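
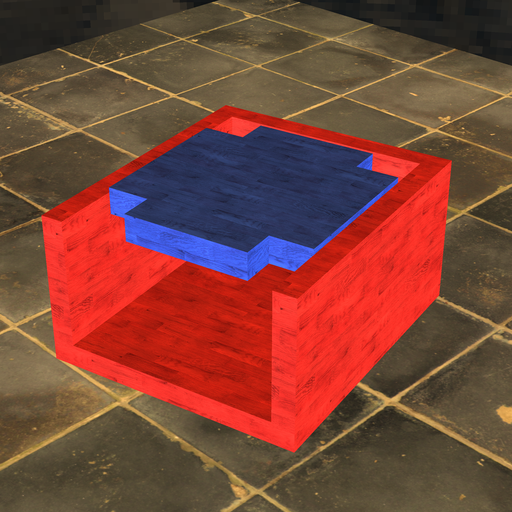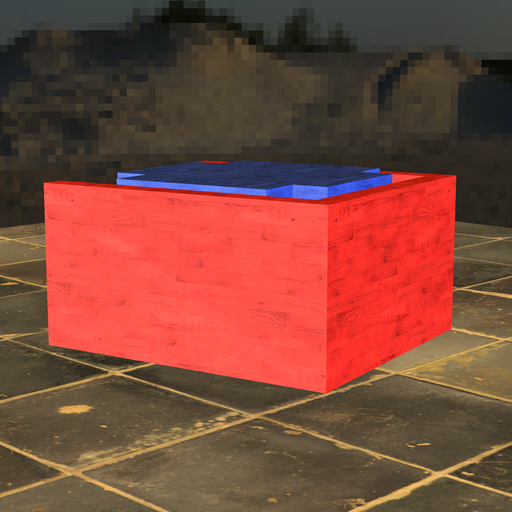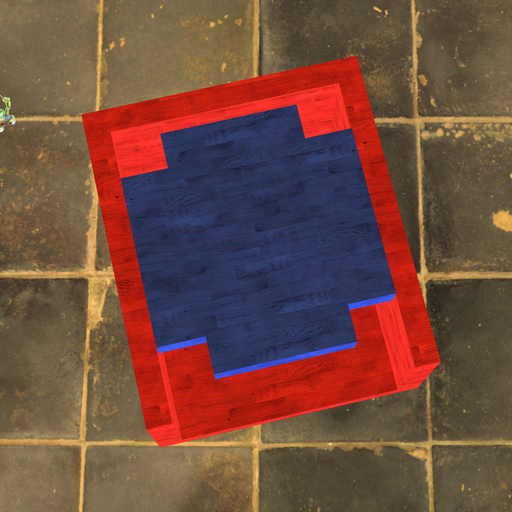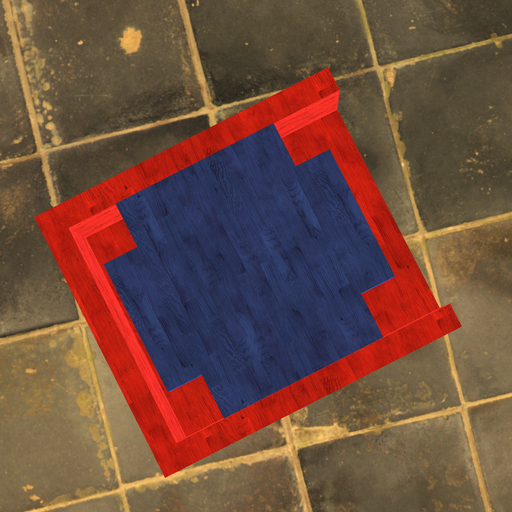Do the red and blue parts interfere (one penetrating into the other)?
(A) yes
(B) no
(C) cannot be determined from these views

(B) no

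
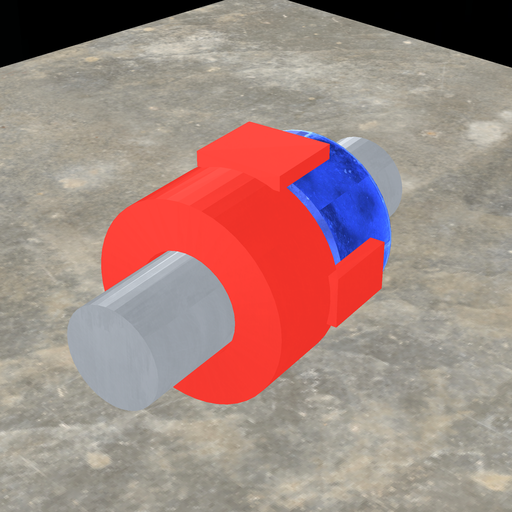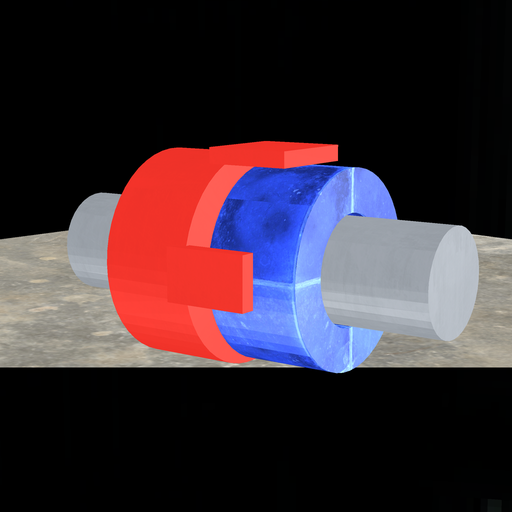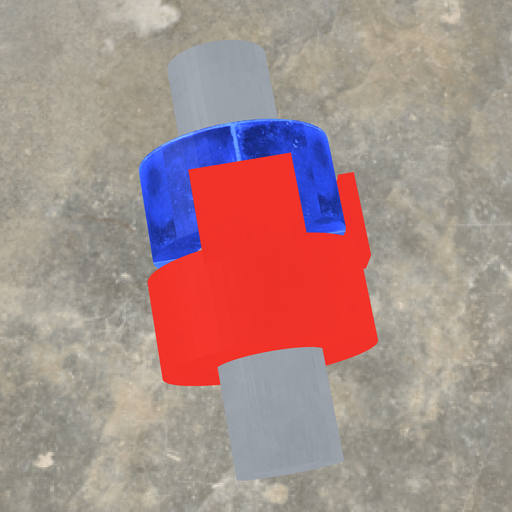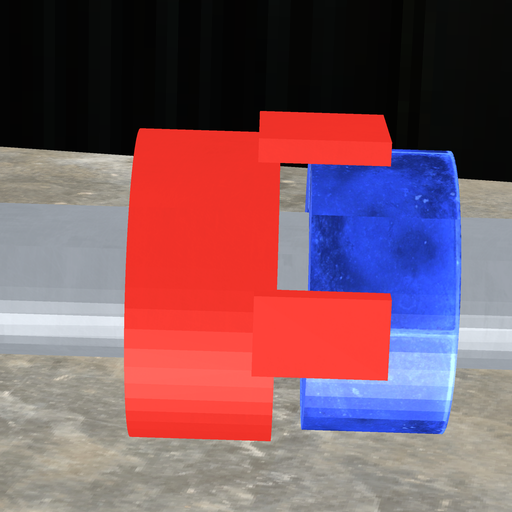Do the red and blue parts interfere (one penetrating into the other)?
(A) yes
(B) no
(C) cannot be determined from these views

(B) no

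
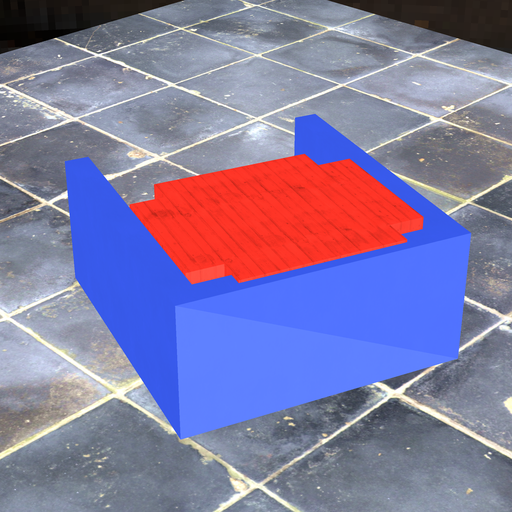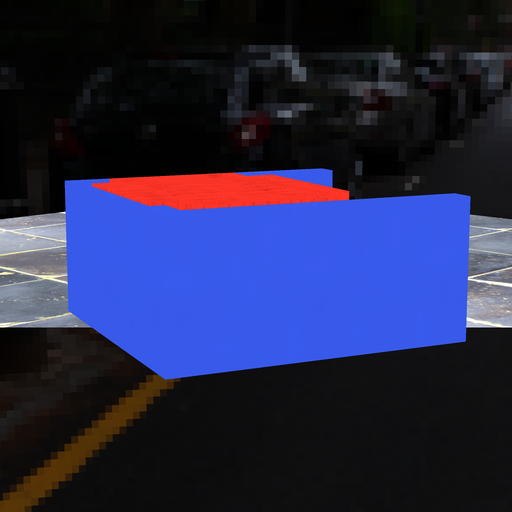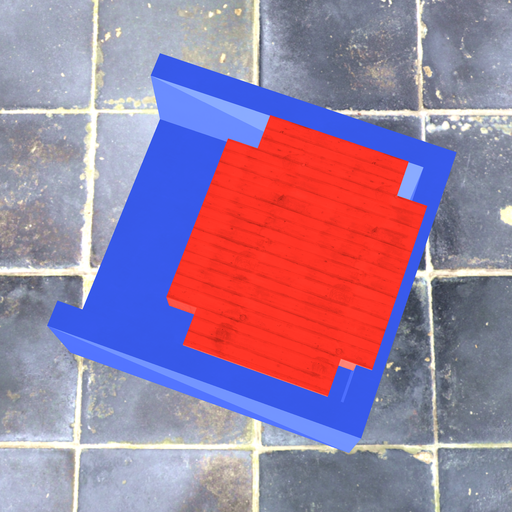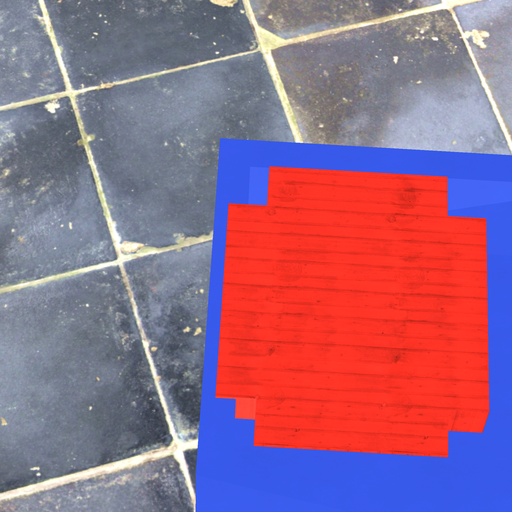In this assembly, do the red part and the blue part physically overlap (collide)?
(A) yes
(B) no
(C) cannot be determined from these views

(A) yes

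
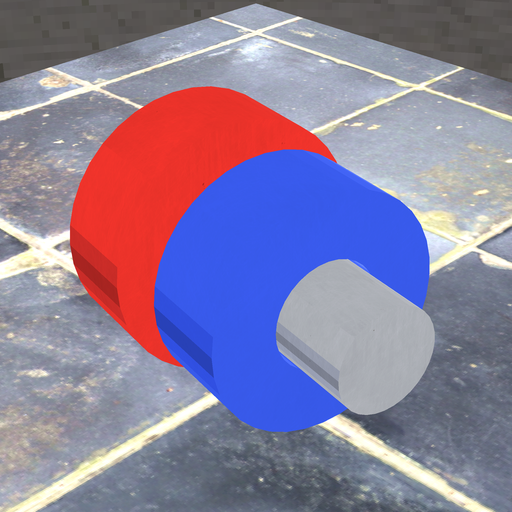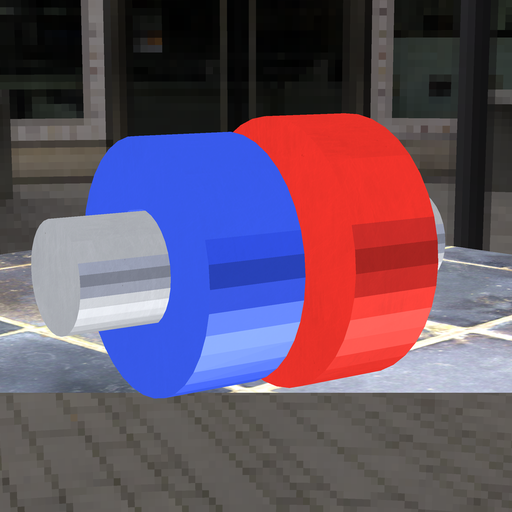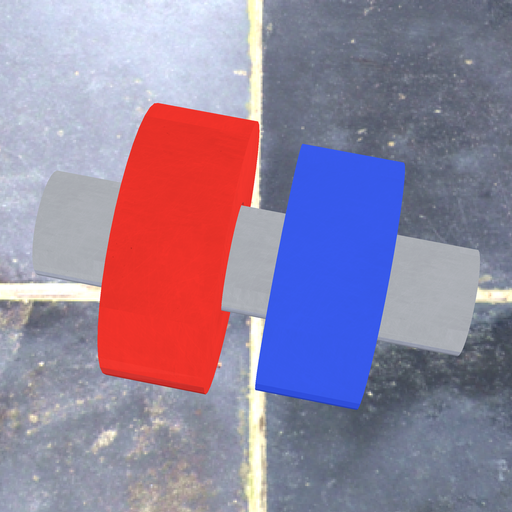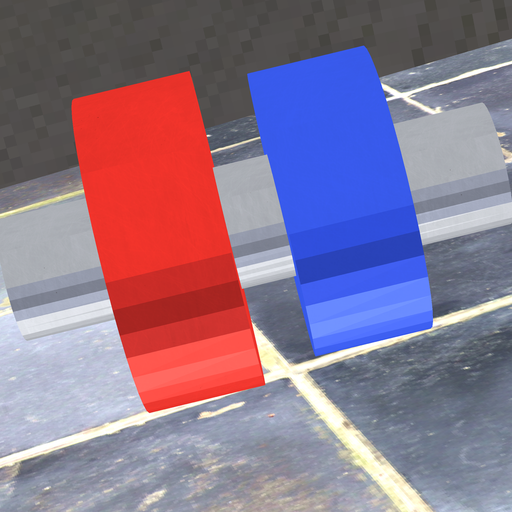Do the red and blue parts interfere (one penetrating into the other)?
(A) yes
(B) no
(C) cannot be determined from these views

(B) no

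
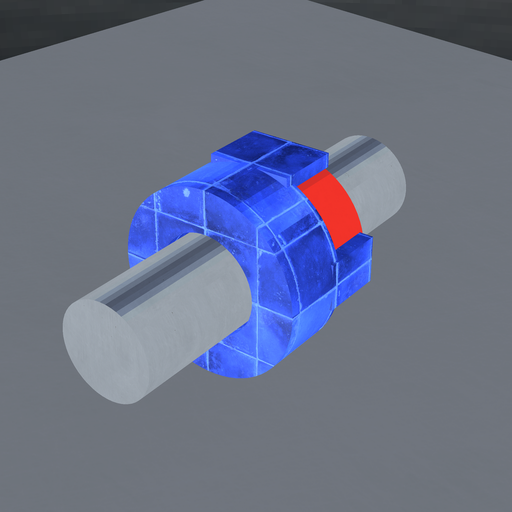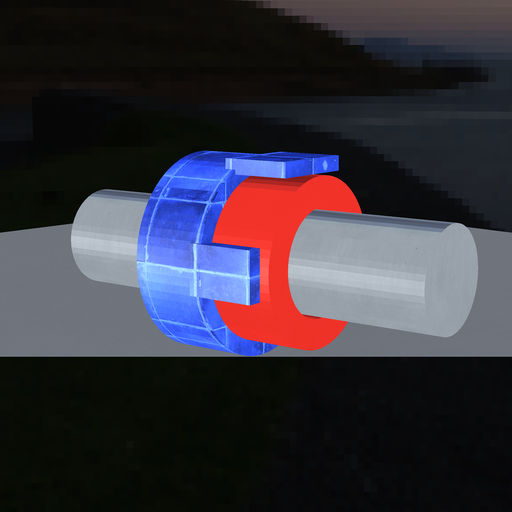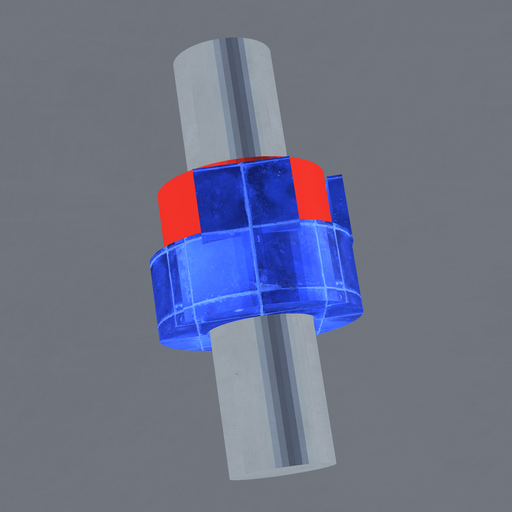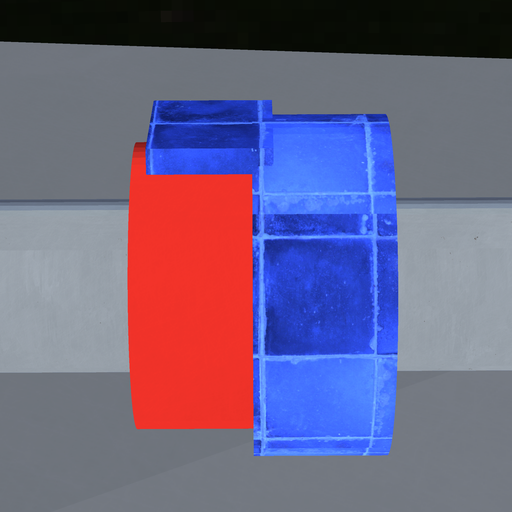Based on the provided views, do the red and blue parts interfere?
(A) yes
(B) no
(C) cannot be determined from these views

(A) yes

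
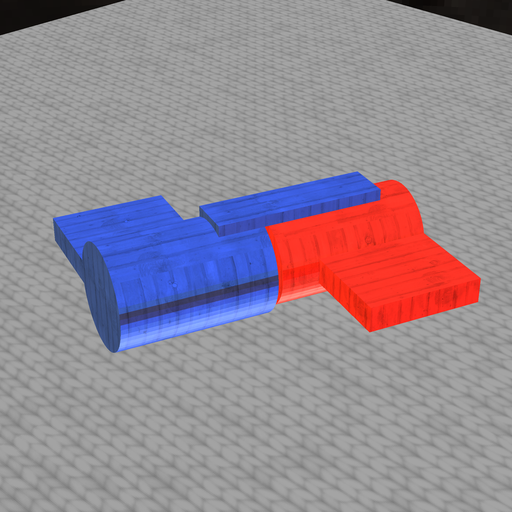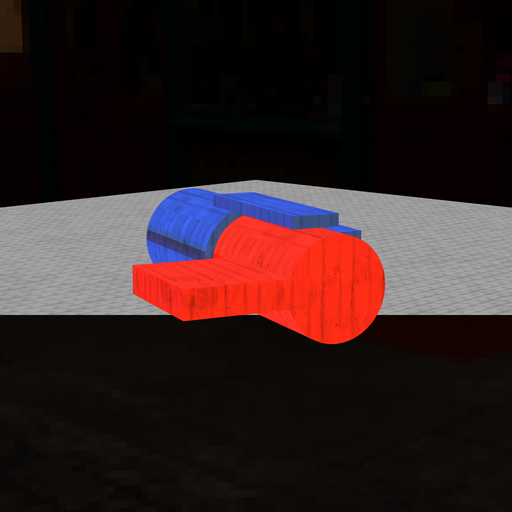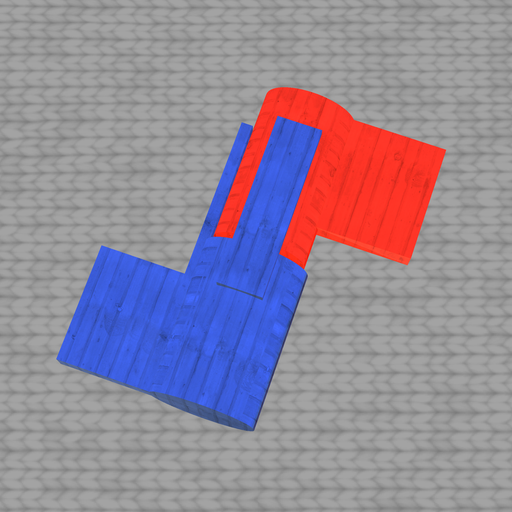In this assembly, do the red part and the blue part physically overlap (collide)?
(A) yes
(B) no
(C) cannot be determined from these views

(B) no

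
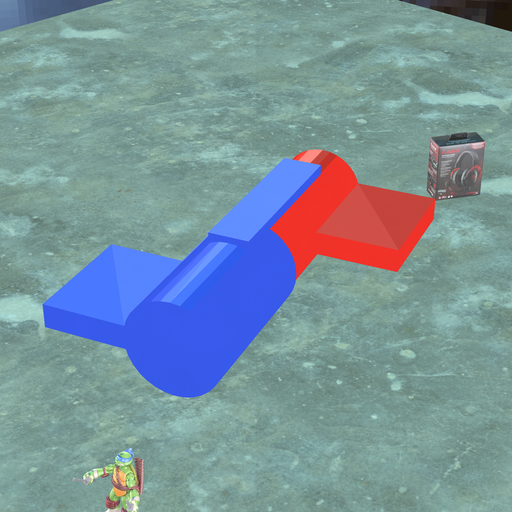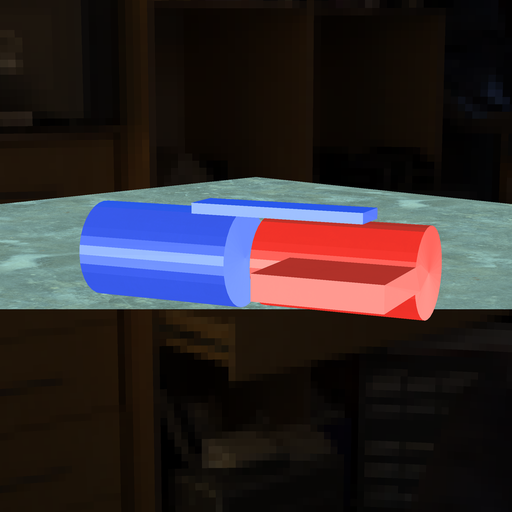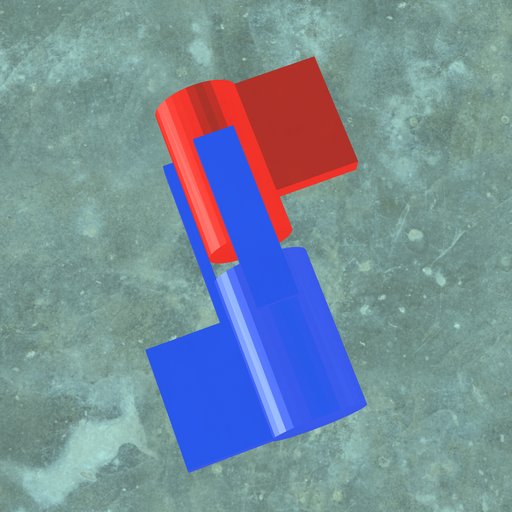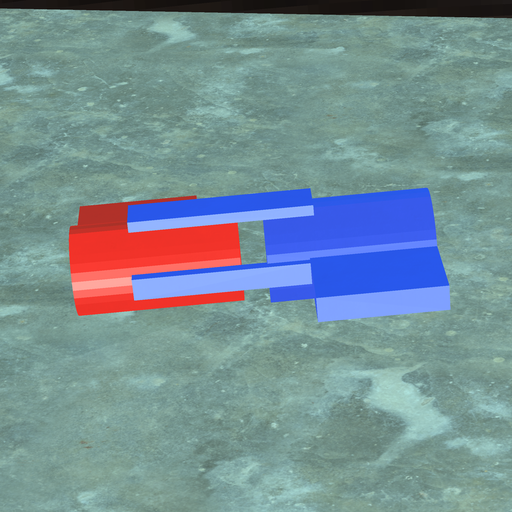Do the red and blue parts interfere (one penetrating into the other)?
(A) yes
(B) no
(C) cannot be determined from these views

(B) no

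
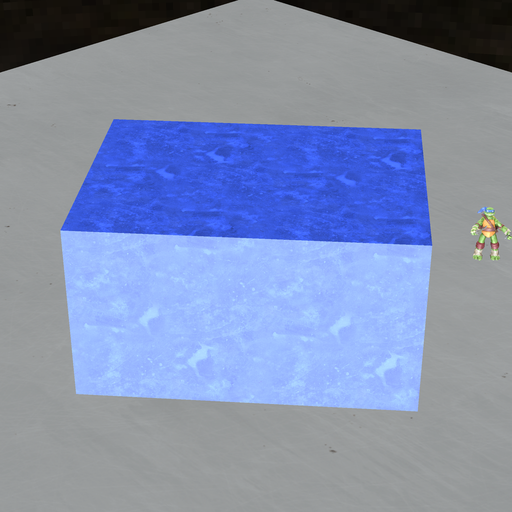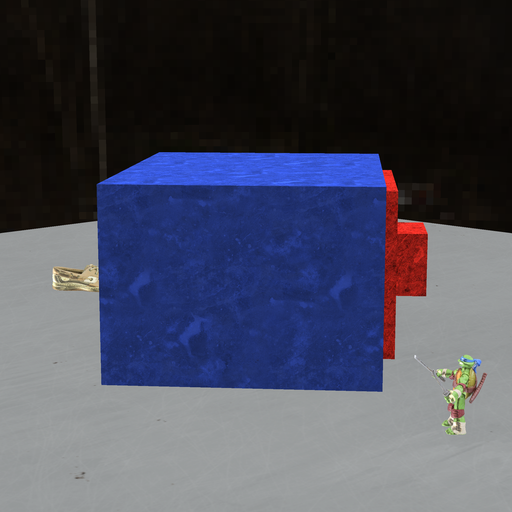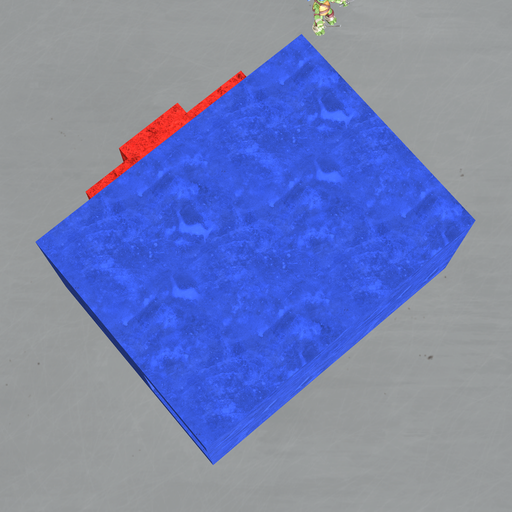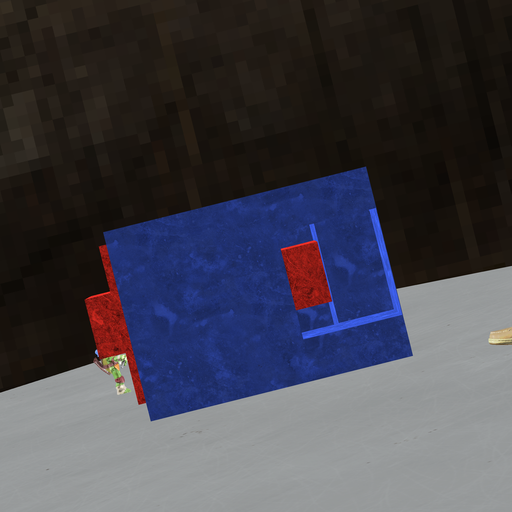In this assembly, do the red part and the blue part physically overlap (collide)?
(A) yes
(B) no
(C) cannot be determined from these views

(A) yes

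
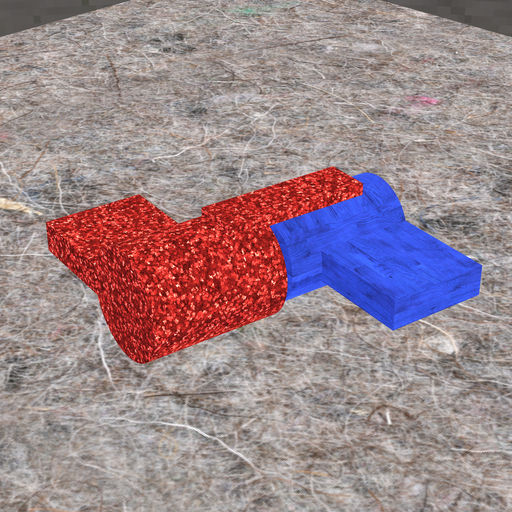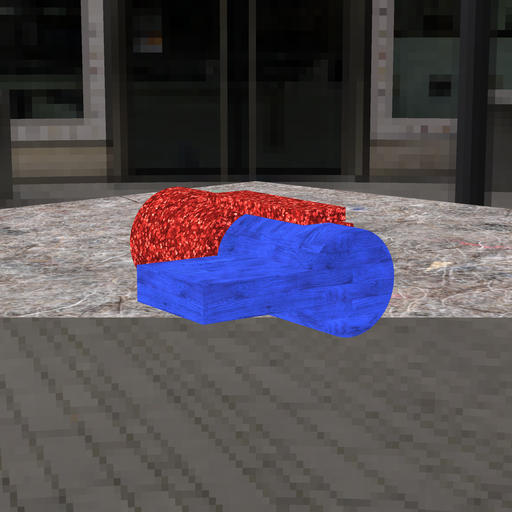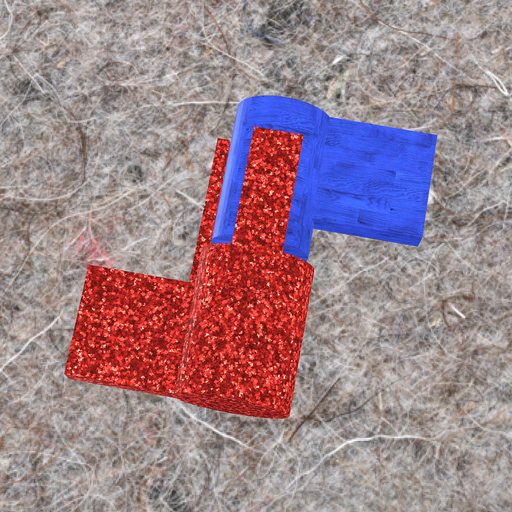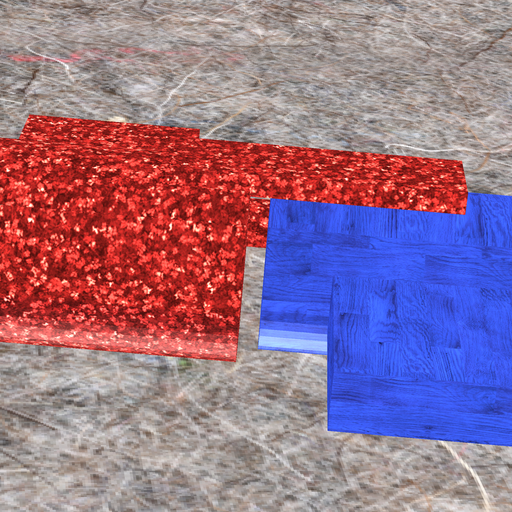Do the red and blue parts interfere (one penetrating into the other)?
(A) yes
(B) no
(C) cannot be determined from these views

(B) no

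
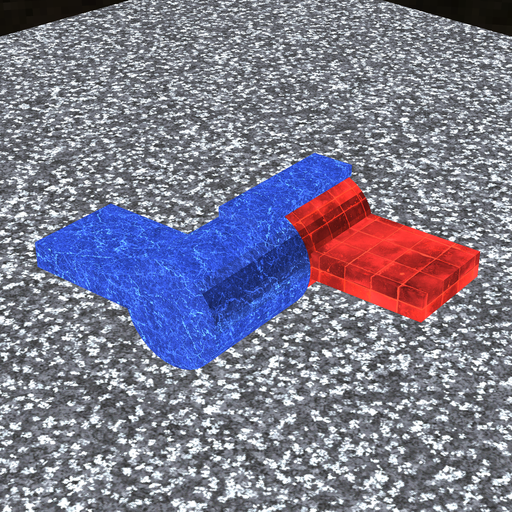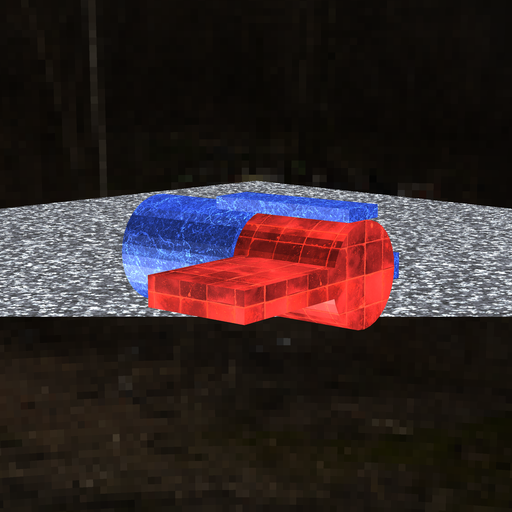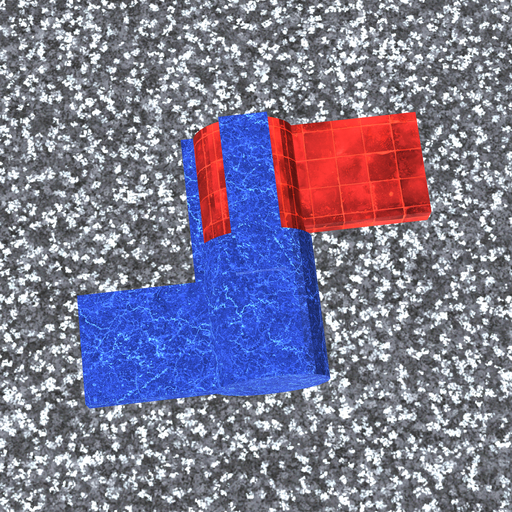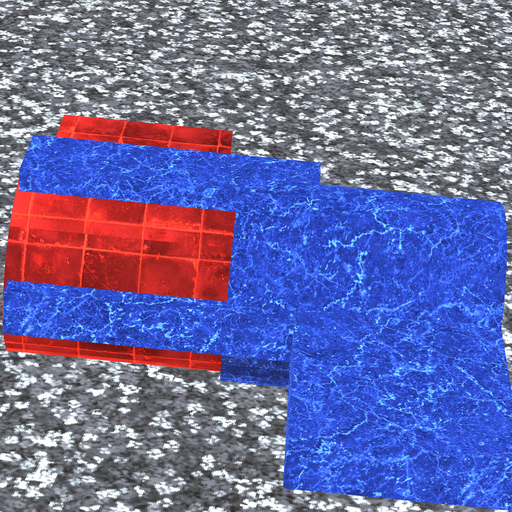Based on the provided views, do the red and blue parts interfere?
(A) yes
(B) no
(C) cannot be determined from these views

(A) yes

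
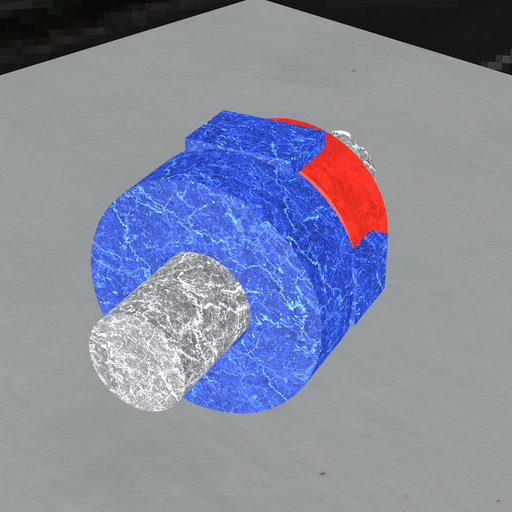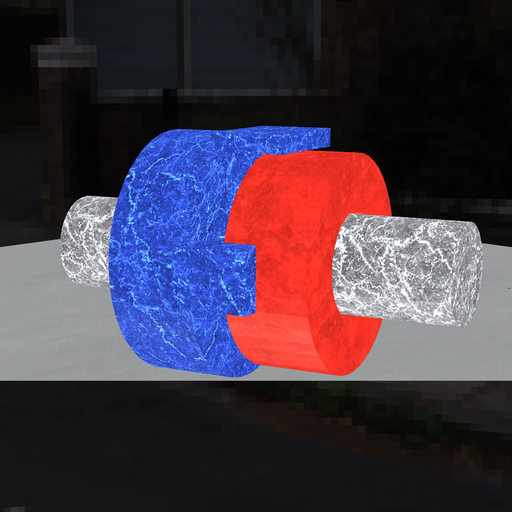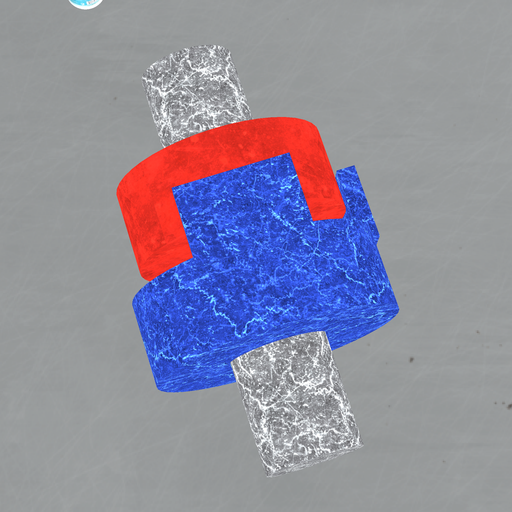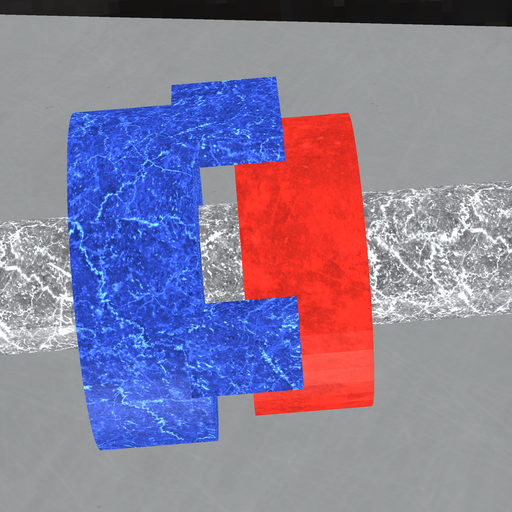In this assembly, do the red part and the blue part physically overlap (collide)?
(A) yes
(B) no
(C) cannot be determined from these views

(B) no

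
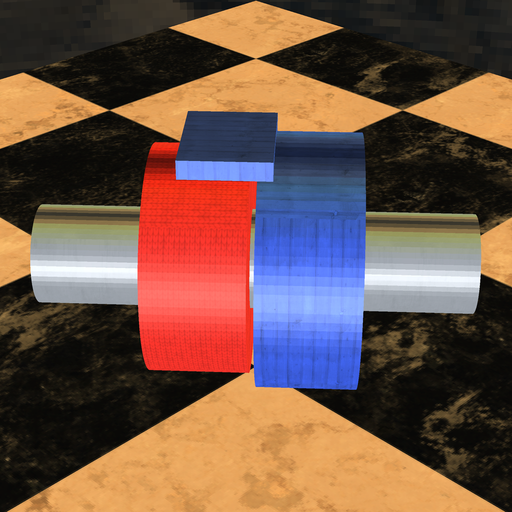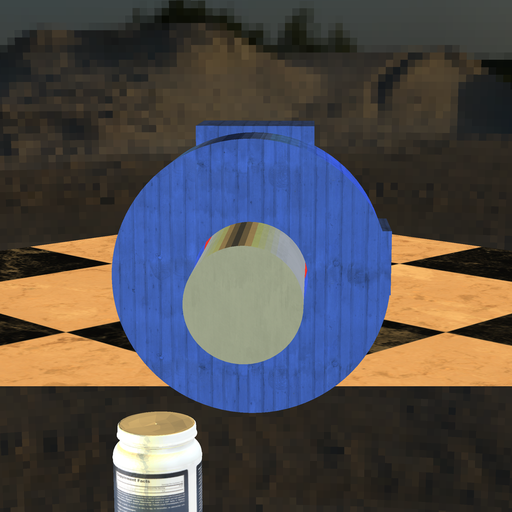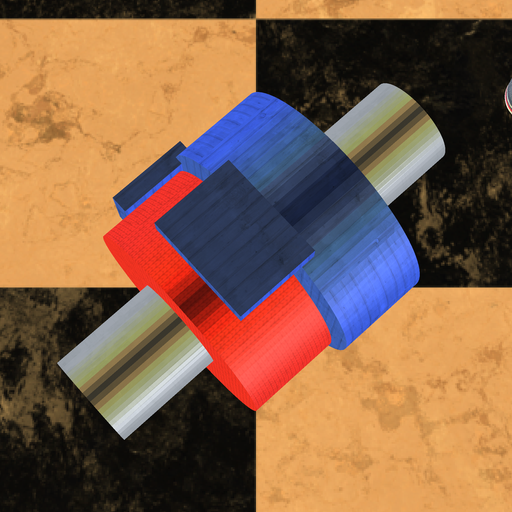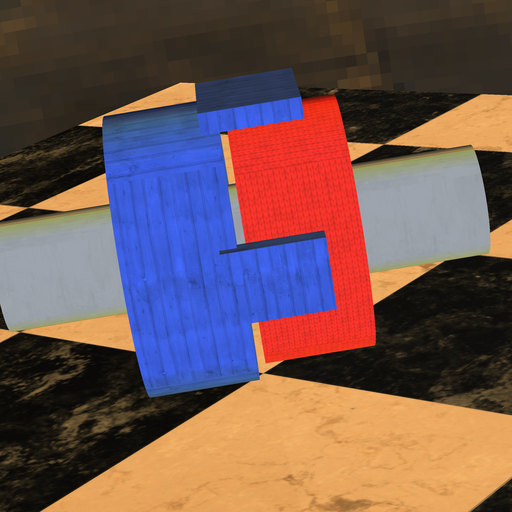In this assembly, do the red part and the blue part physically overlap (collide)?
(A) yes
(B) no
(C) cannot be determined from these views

(B) no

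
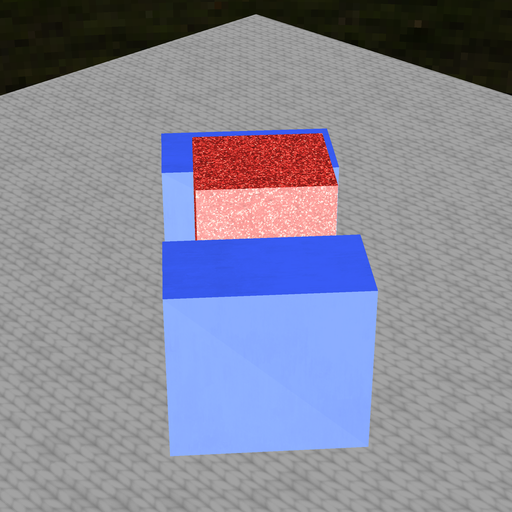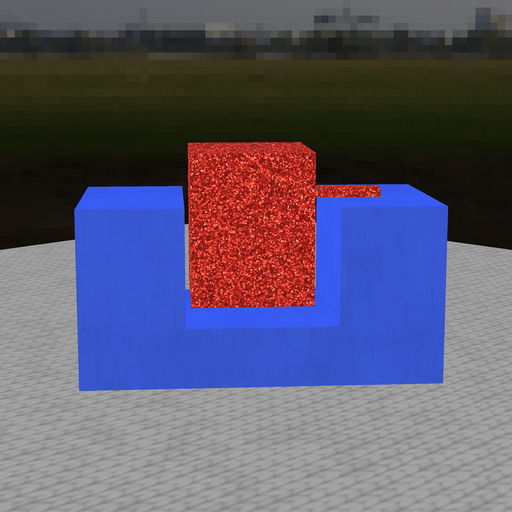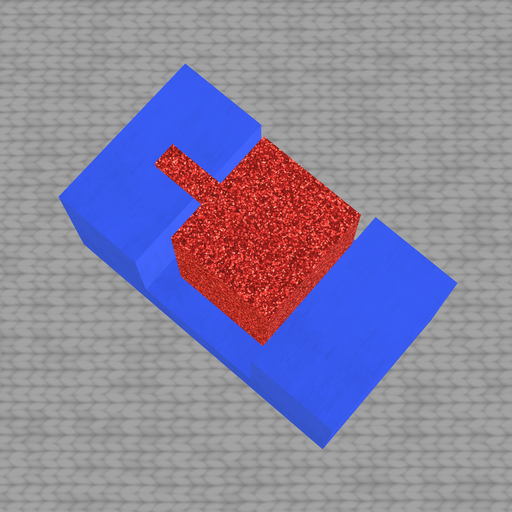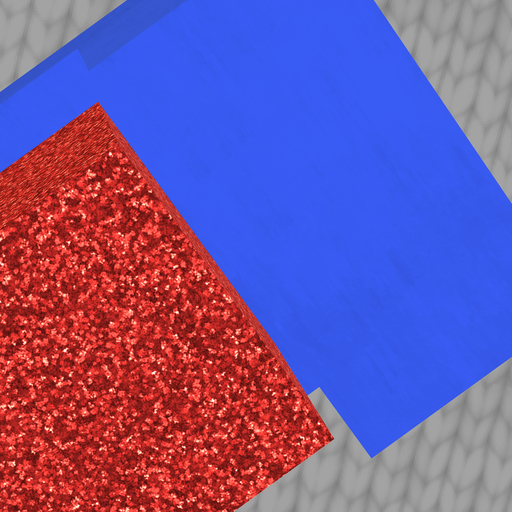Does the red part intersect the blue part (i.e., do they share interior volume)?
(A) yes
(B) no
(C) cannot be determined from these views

(B) no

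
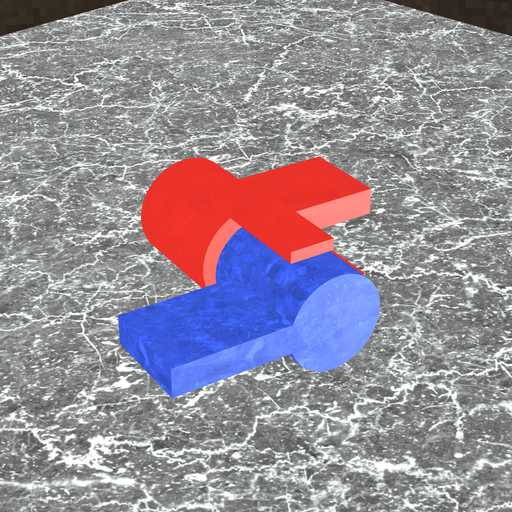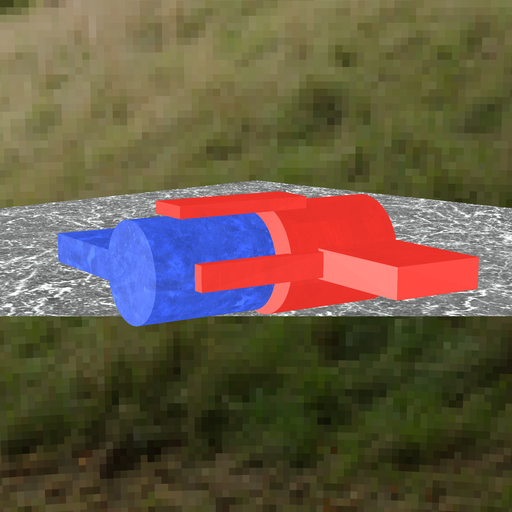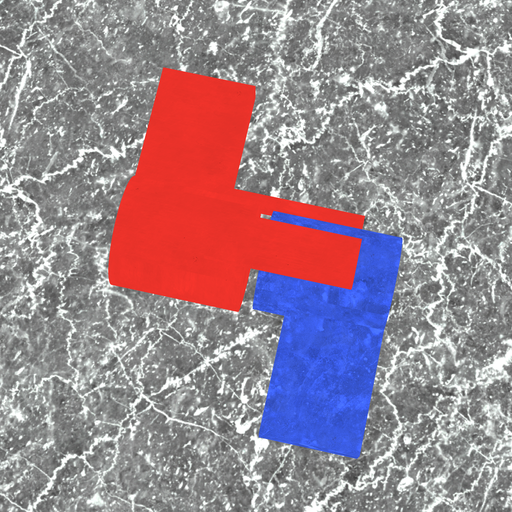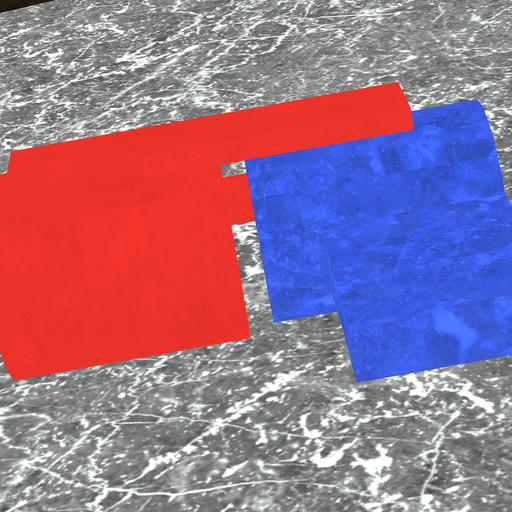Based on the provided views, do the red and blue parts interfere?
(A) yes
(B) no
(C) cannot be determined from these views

(B) no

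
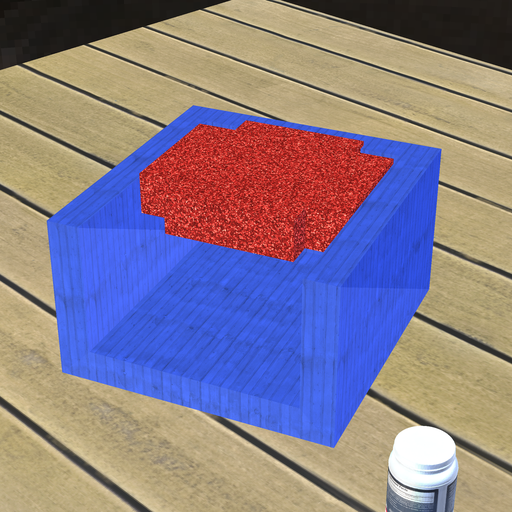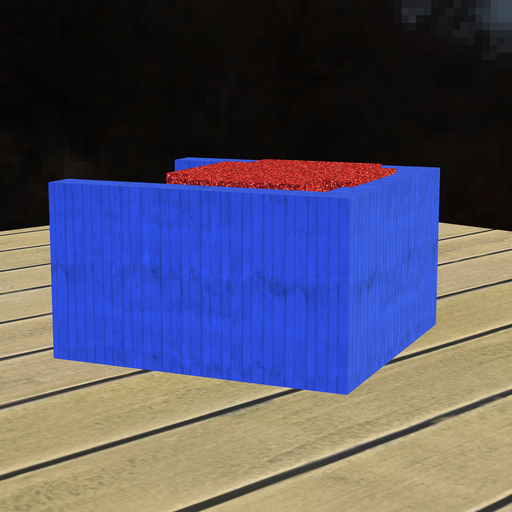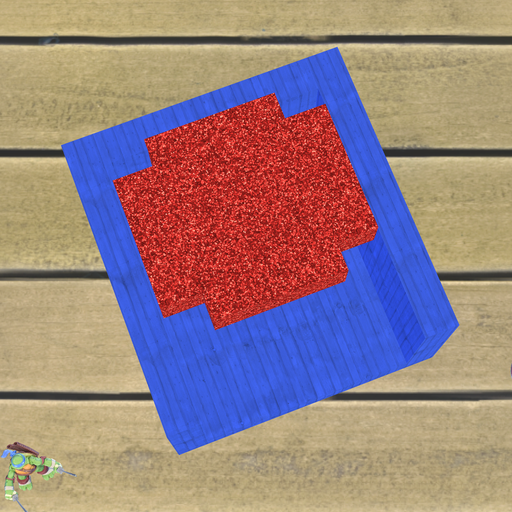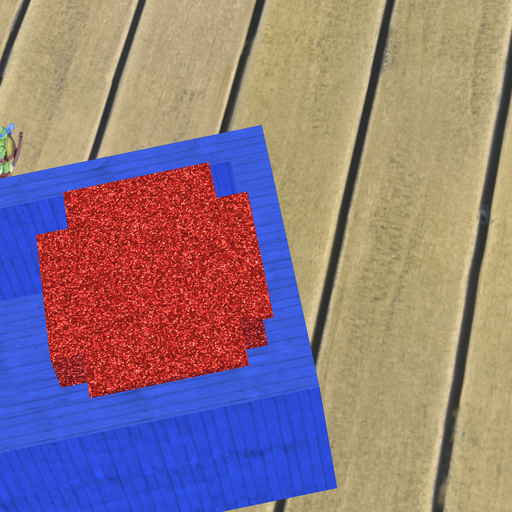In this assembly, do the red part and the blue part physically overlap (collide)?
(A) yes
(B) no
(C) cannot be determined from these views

(A) yes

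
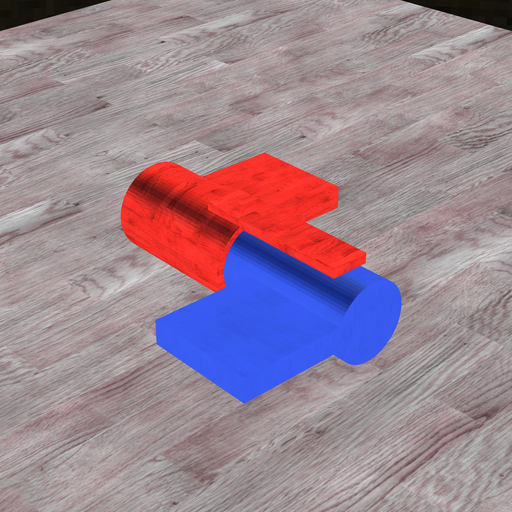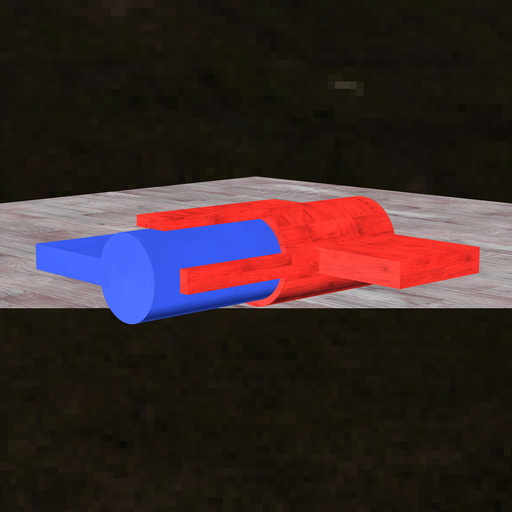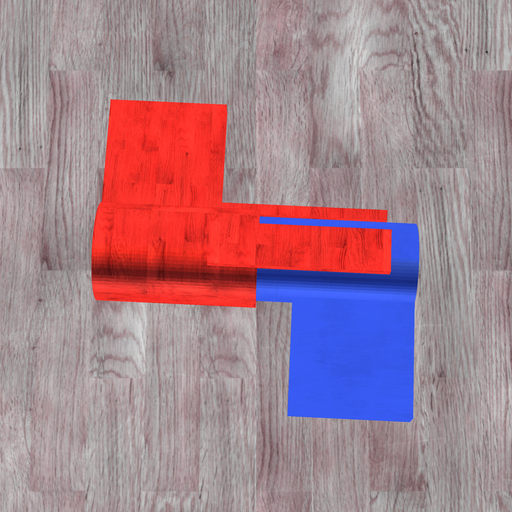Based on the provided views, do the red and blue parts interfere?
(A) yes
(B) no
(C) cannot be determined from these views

(A) yes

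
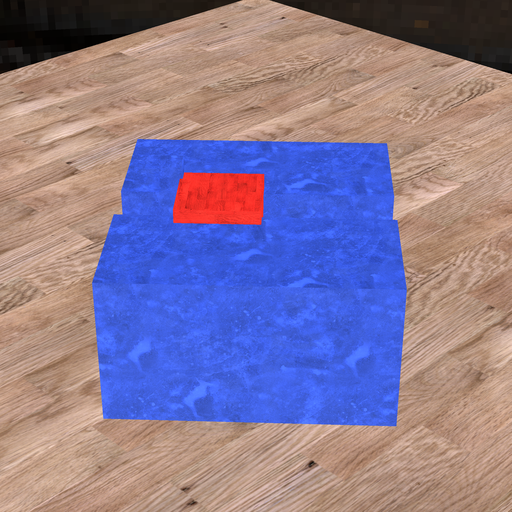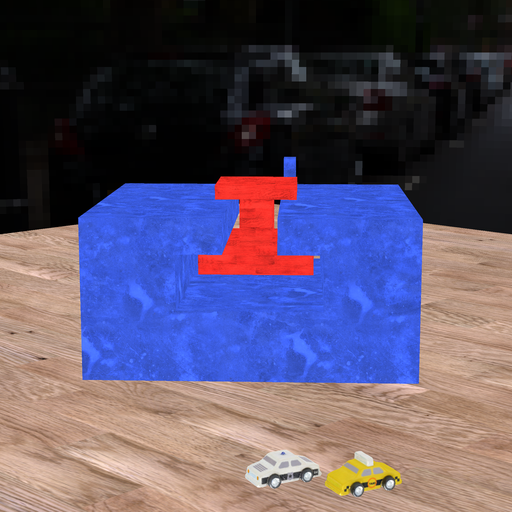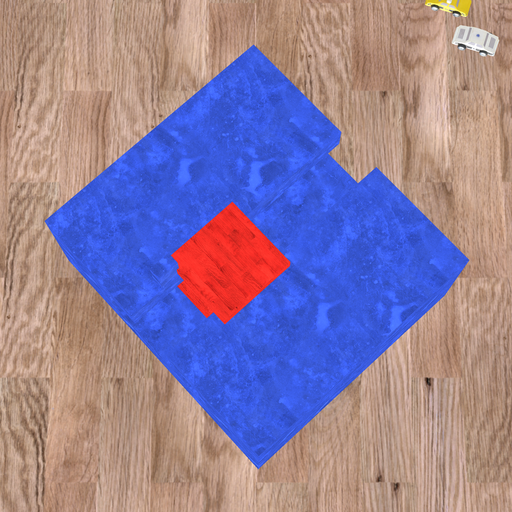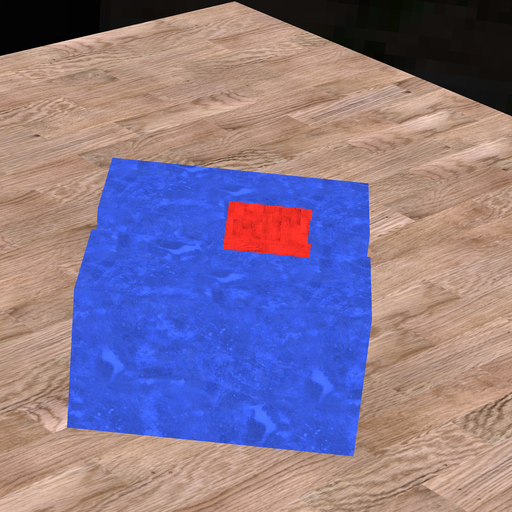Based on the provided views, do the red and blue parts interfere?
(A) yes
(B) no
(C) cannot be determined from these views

(A) yes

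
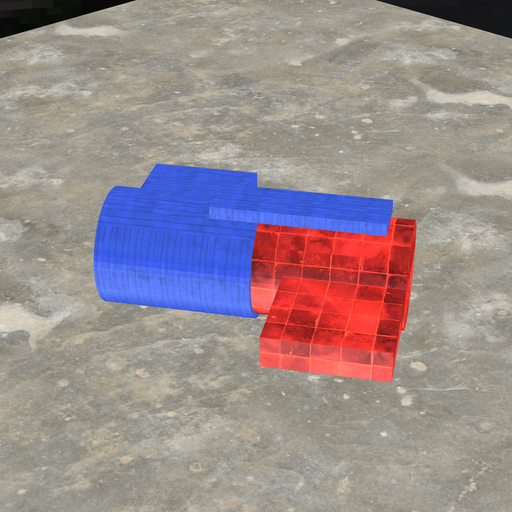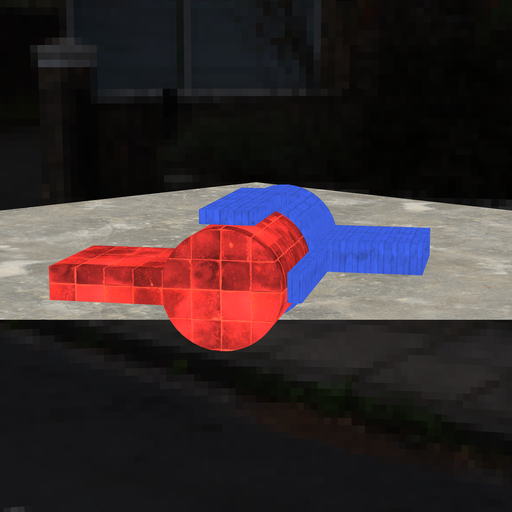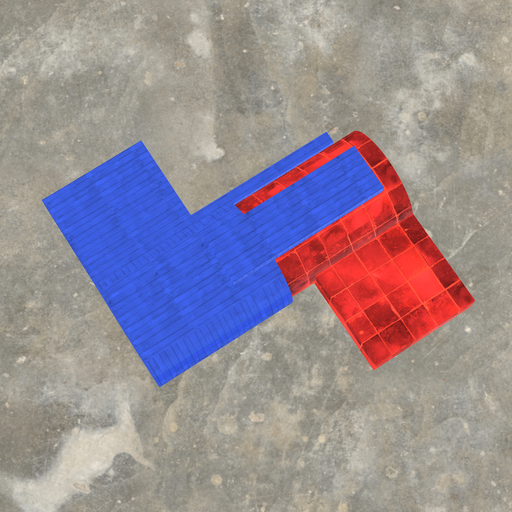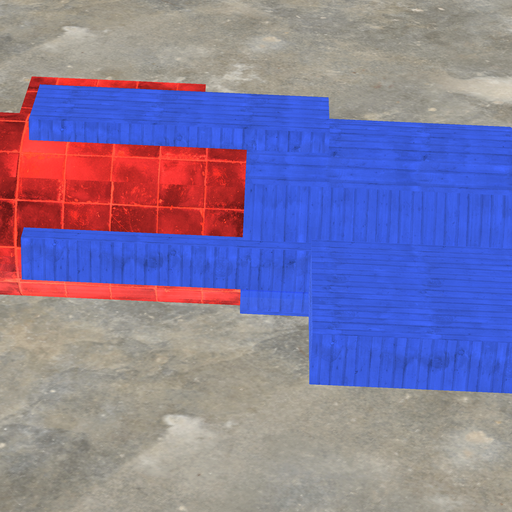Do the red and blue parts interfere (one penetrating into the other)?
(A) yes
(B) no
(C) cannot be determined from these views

(A) yes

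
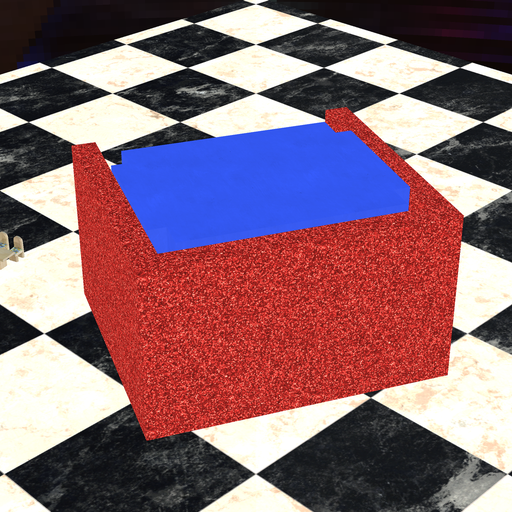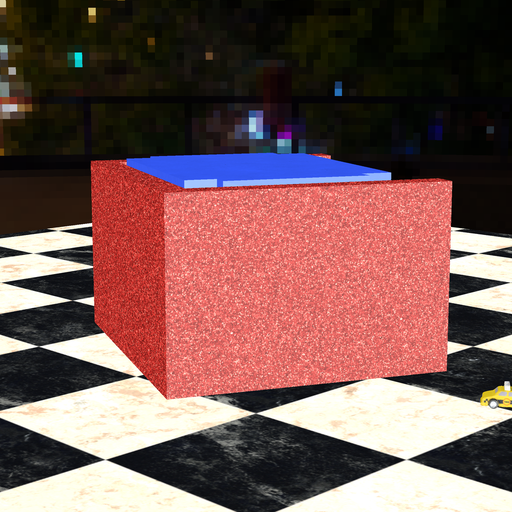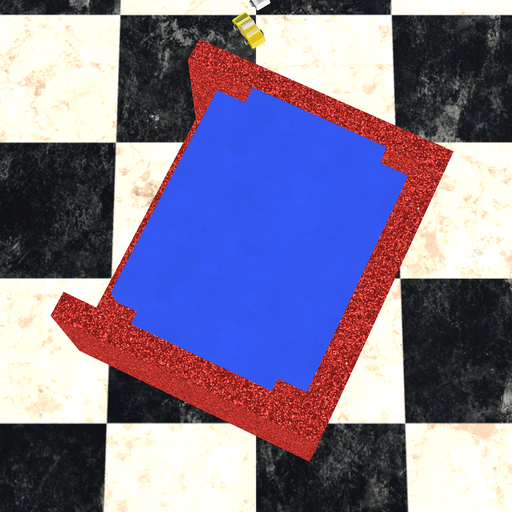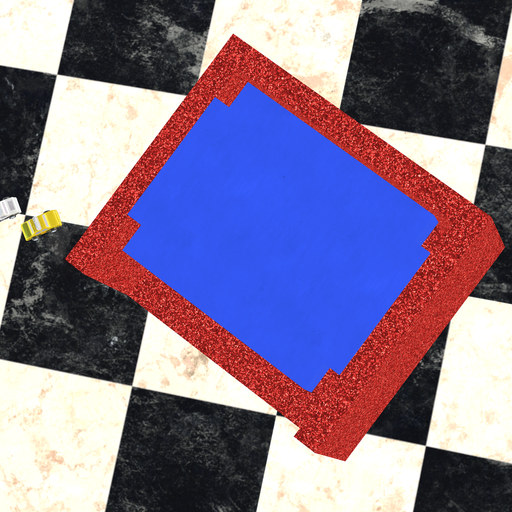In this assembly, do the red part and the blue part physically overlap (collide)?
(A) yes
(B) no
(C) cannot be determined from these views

(B) no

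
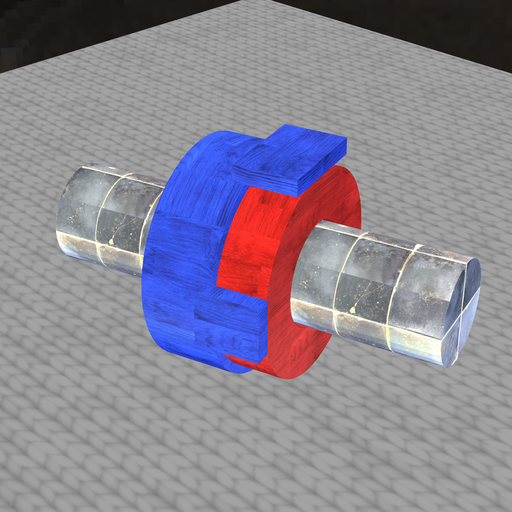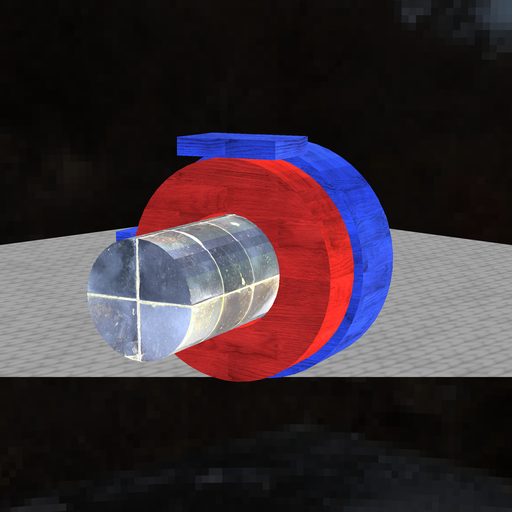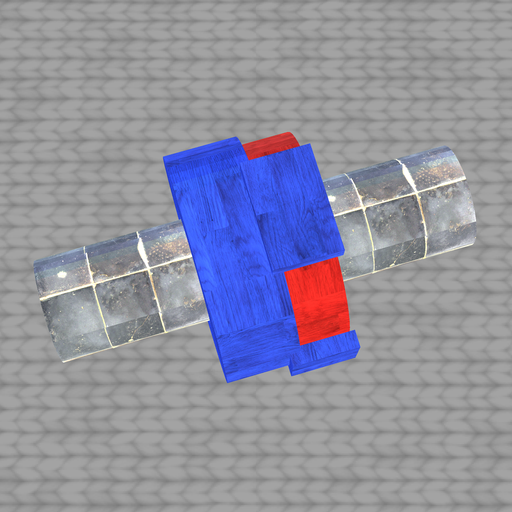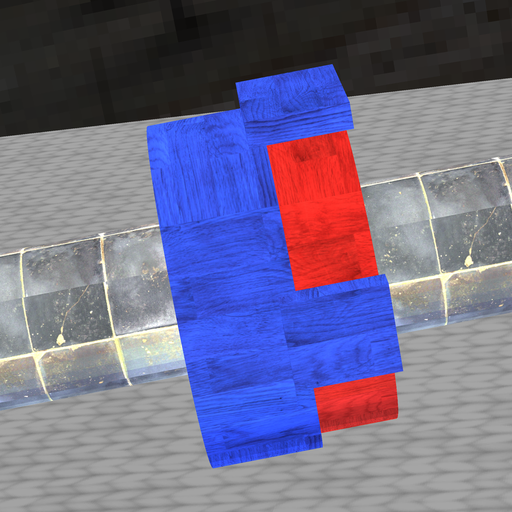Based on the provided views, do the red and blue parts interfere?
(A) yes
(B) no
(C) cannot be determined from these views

(A) yes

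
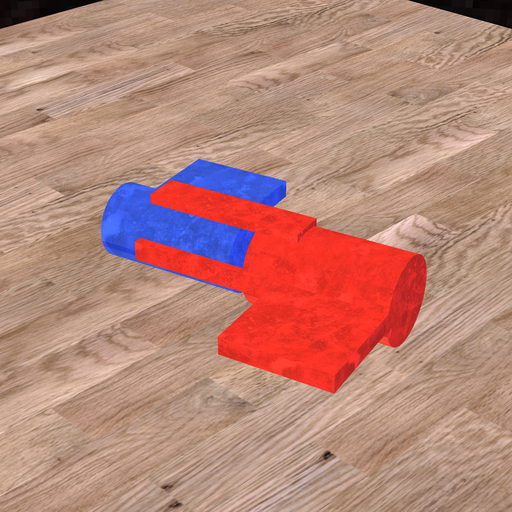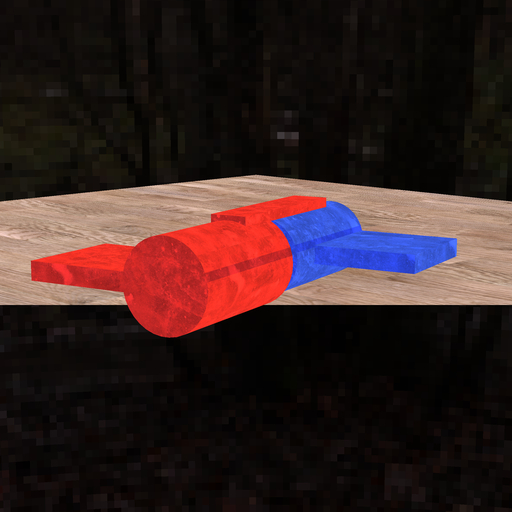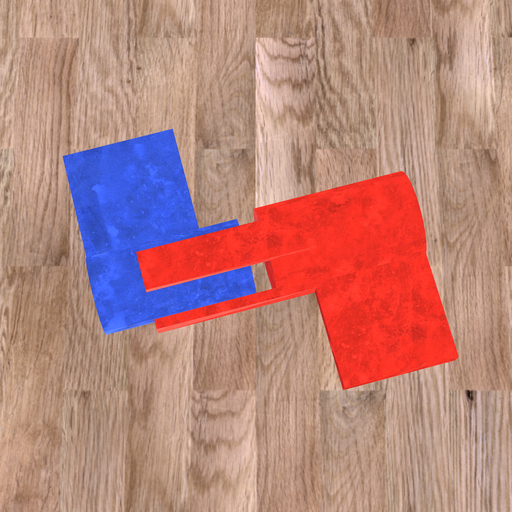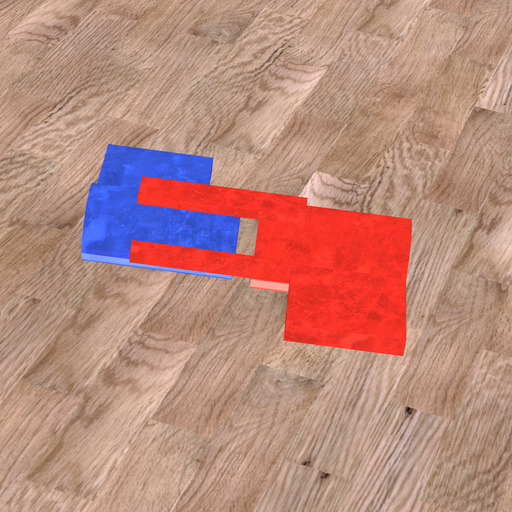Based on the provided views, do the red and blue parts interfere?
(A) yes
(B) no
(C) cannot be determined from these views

(B) no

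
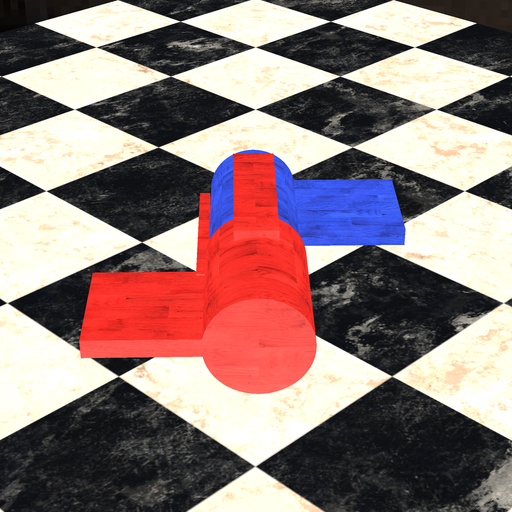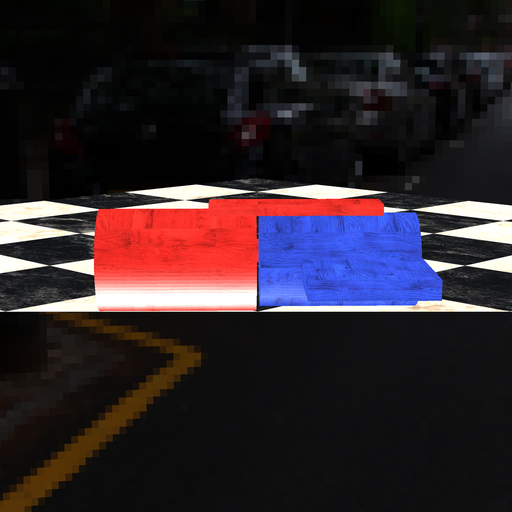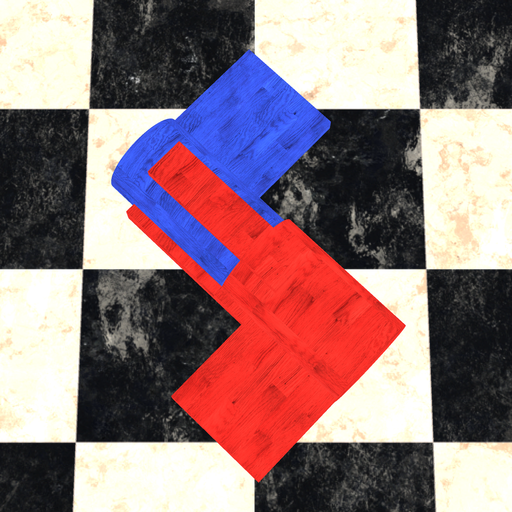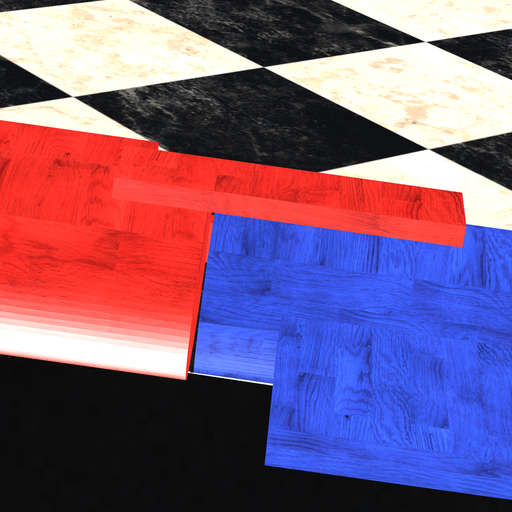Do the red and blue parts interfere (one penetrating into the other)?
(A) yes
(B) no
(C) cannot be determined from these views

(B) no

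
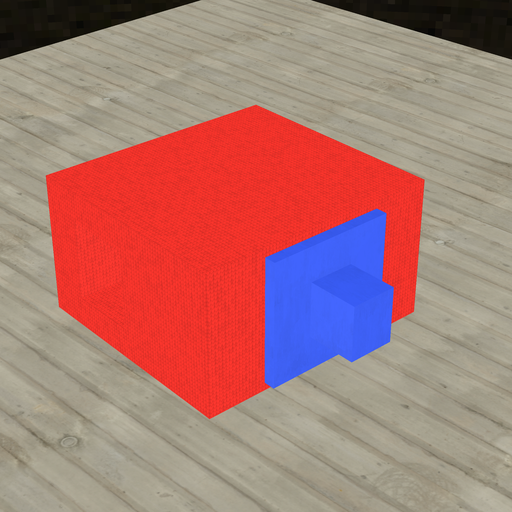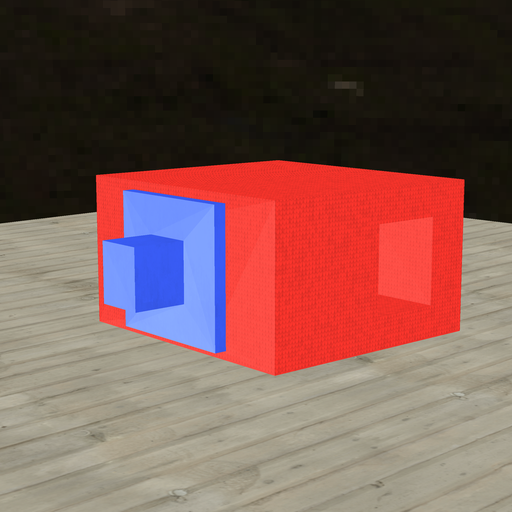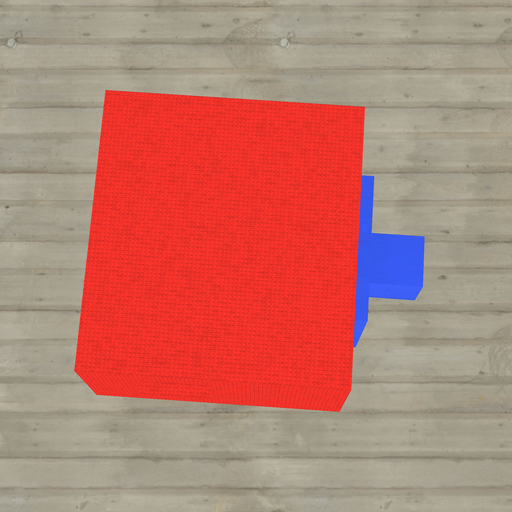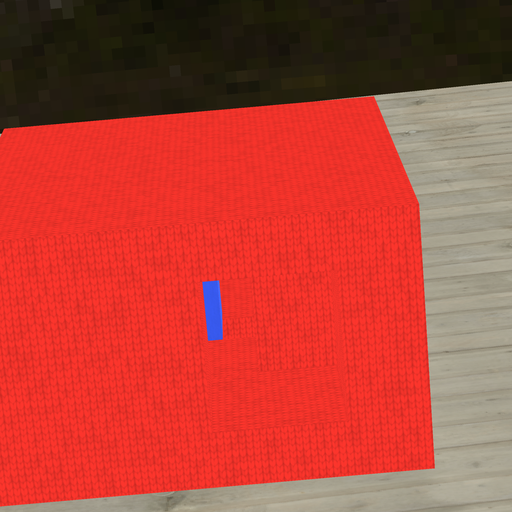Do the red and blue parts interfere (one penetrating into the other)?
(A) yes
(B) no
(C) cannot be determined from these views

(B) no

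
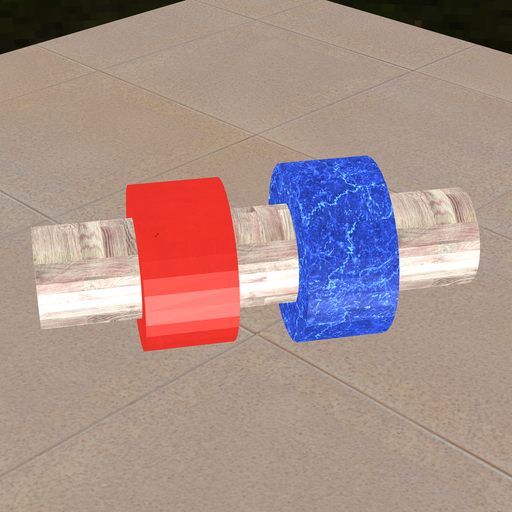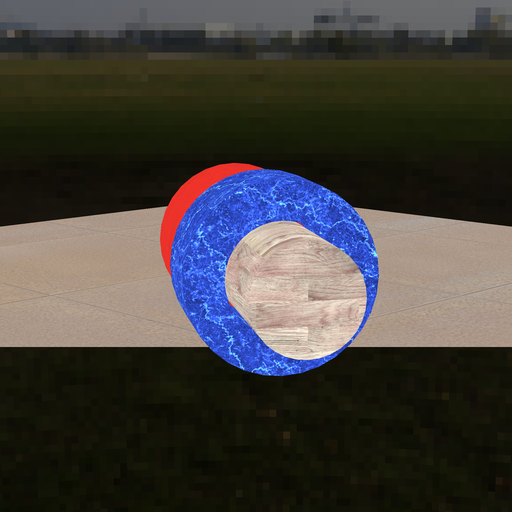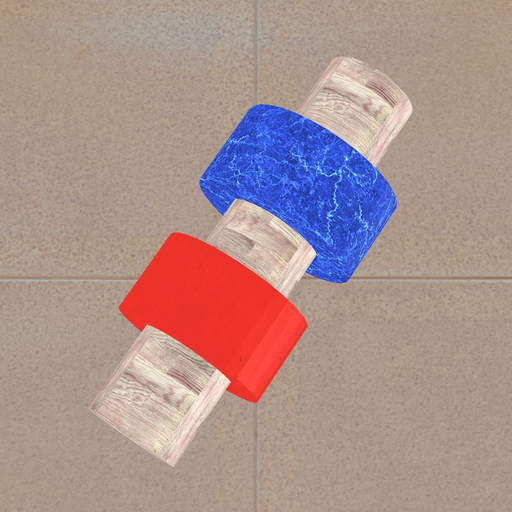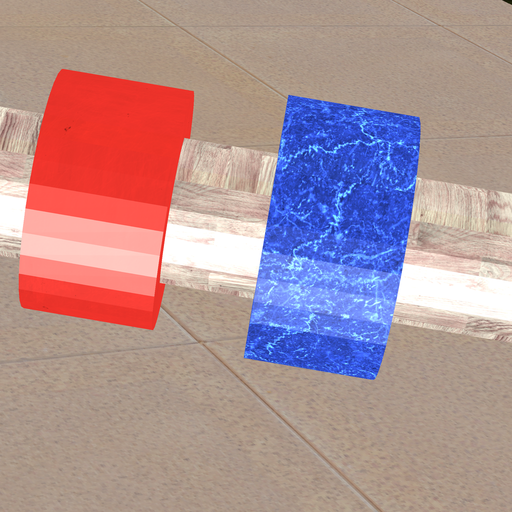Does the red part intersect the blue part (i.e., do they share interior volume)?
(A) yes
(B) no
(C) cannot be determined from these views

(B) no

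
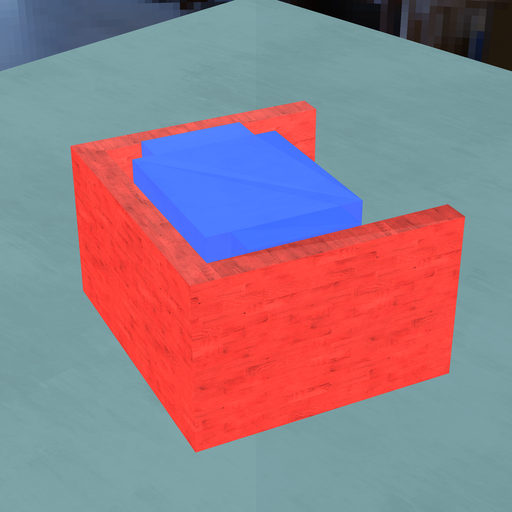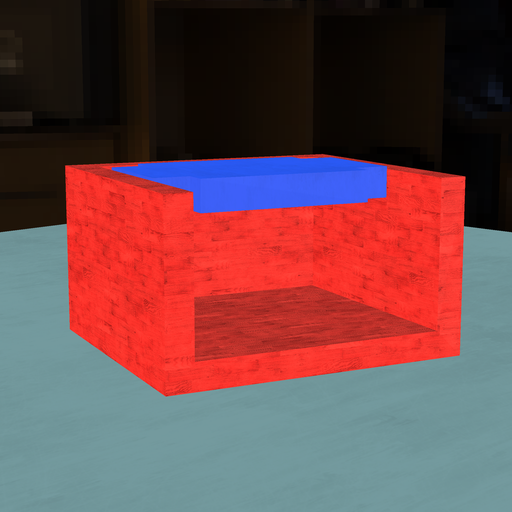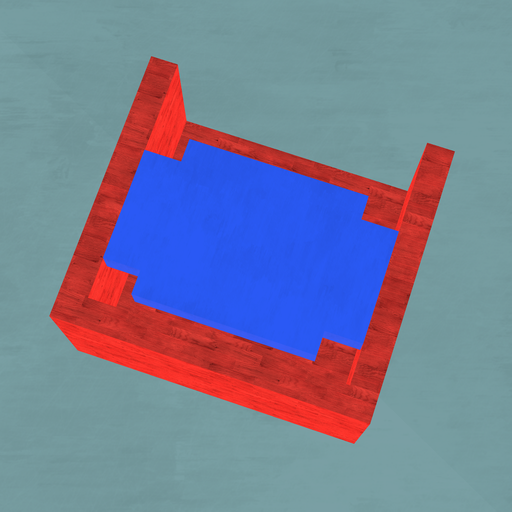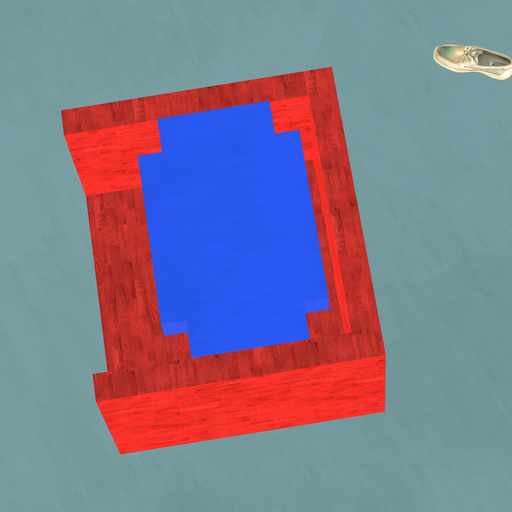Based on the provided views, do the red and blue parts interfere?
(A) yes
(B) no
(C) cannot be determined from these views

(B) no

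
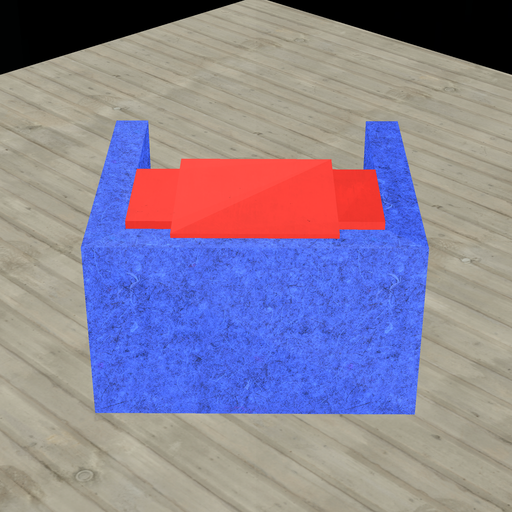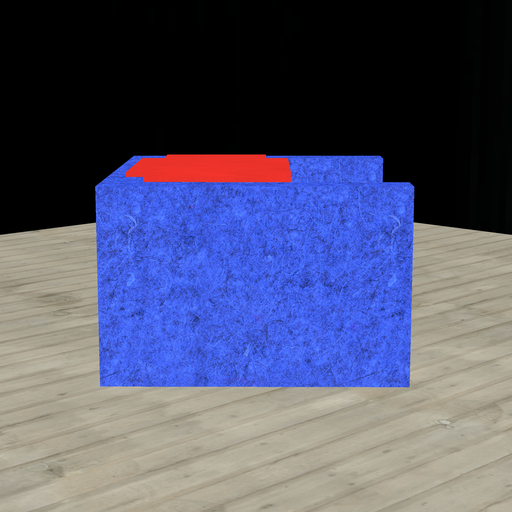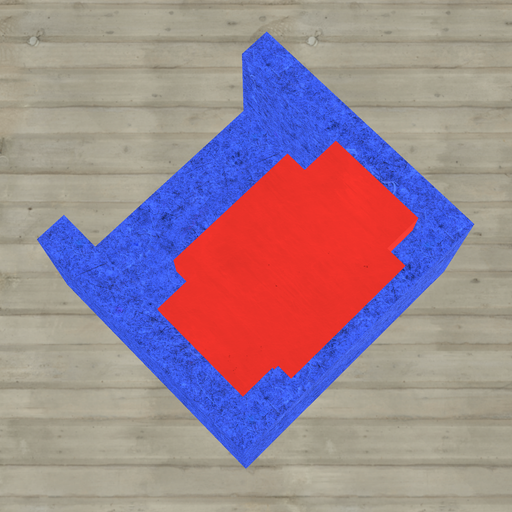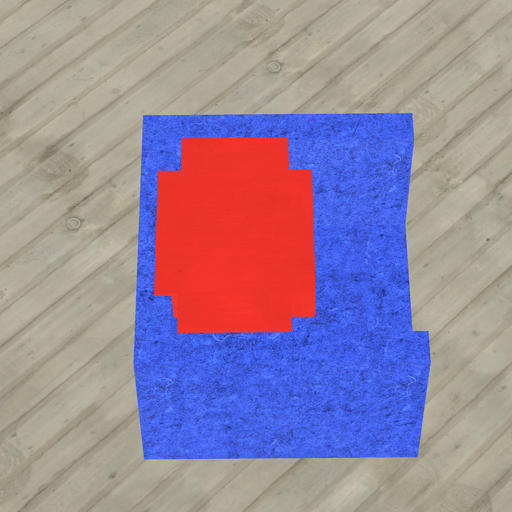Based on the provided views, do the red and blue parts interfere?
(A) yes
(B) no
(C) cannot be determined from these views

(A) yes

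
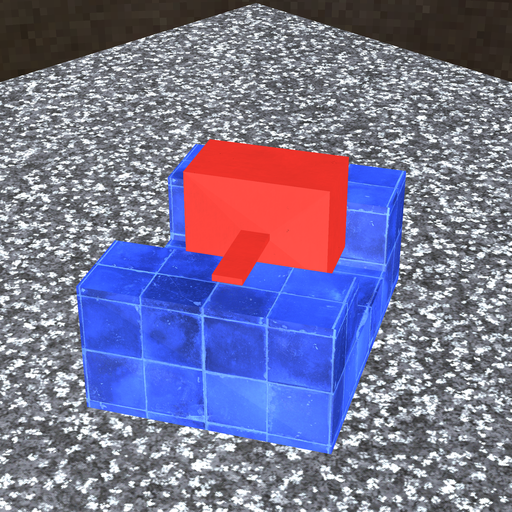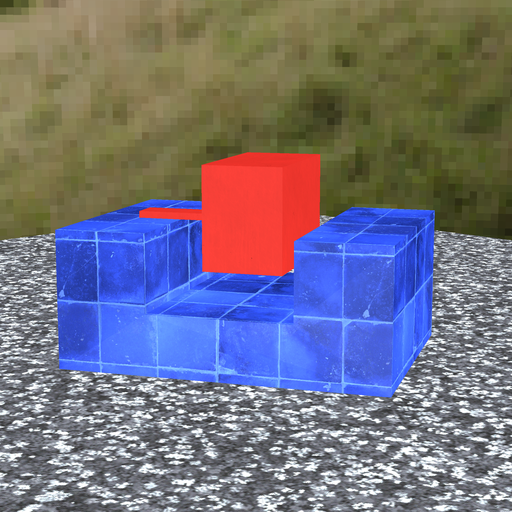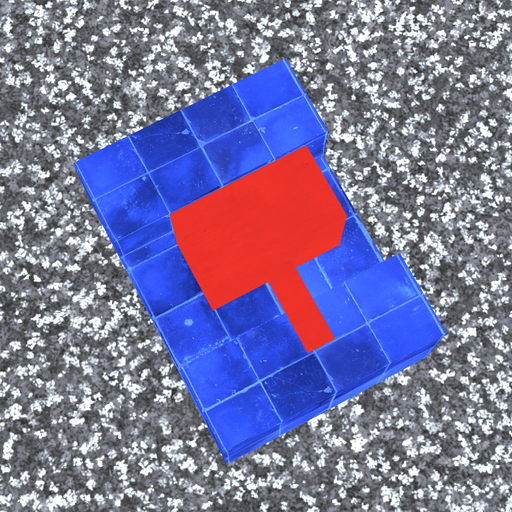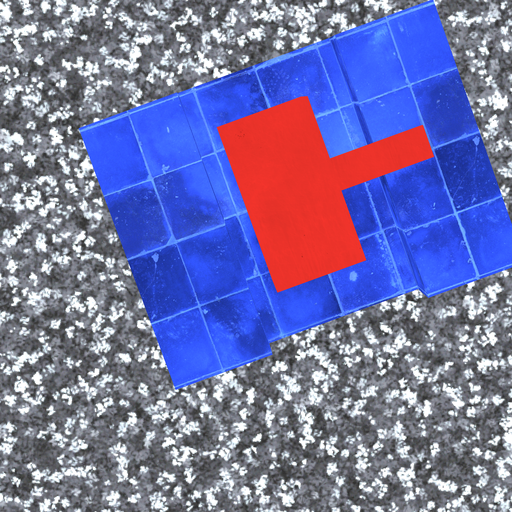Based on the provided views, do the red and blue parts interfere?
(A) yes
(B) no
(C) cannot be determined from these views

(B) no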